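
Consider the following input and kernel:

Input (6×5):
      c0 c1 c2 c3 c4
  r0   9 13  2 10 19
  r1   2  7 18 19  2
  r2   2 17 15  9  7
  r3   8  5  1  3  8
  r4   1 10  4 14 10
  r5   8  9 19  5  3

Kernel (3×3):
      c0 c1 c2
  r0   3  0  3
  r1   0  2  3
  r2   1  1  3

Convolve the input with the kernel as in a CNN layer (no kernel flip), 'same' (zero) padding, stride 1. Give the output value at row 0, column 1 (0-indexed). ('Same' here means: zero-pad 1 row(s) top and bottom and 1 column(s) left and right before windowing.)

95

The receptive field on the zero-padded input at this output position is [0 0 0 / 9 13 2 / 2 7 18]. Elementwise product with the kernel and sum: 0·3 + 0·3 + 13·2 + 2·3 + 2·1 + 7·1 + 18·3.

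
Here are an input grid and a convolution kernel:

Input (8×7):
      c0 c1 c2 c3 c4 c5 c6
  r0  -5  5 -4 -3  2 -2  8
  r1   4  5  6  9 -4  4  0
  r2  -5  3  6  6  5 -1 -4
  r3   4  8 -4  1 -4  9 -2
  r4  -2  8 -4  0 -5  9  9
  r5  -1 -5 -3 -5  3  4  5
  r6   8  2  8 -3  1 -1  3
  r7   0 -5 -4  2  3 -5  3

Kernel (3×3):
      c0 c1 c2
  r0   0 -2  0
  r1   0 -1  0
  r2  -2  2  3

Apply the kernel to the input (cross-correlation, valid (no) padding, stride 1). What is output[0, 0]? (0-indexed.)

19

The receptive field on the input at this output position is [-5 5 -4 / 4 5 6 / -5 3 6]. Elementwise product with the kernel and sum: 5·-2 + 5·-1 + -5·-2 + 3·2 + 6·3.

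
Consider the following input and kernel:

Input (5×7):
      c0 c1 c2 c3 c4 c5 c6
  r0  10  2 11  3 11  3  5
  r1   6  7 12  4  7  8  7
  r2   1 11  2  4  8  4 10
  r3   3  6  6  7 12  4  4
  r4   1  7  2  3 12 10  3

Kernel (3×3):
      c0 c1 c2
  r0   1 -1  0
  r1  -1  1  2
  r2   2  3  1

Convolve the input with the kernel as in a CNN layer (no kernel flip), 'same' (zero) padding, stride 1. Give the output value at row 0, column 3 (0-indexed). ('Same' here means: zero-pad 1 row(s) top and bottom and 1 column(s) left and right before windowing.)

57

The receptive field on the zero-padded input at this output position is [0 0 0 / 11 3 11 / 12 4 7]. Elementwise product with the kernel and sum: 0·1 + 0·-1 + 11·-1 + 3·1 + 11·2 + 12·2 + 4·3 + 7·1.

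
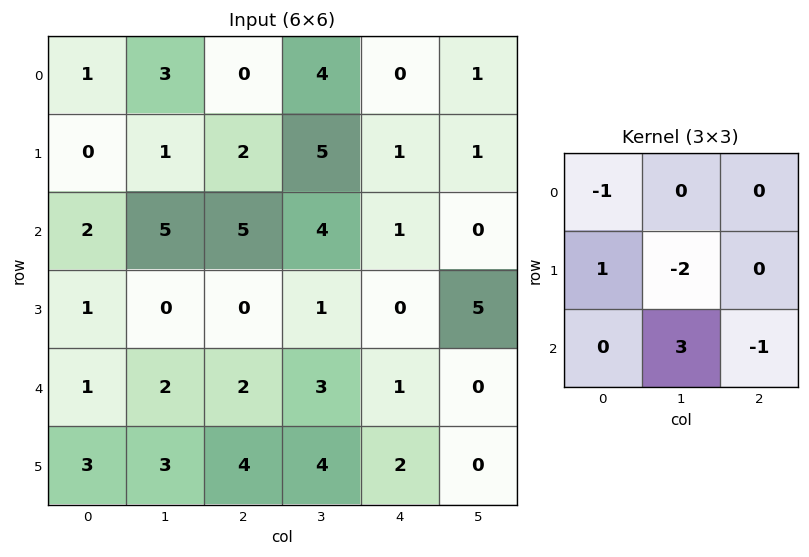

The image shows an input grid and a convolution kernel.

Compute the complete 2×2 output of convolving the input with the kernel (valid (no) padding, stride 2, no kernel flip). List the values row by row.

Output[0,0]: The receptive field on the input at this output position is [1 3 0 / 0 1 2 / 2 5 5]. Elementwise product with the kernel and sum: 1·-1 + 0·1 + 1·-2 + 5·3 + 5·-1.

7 3
3 1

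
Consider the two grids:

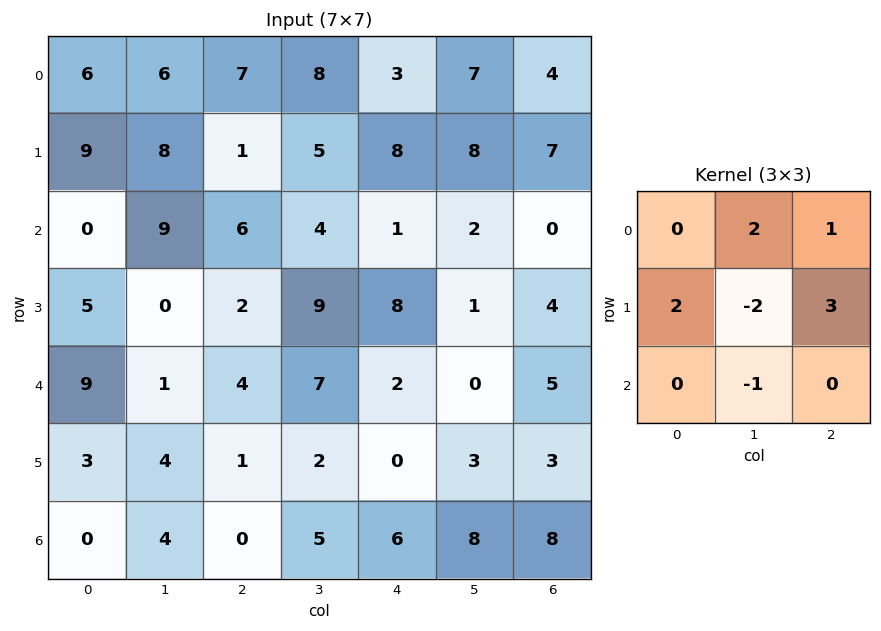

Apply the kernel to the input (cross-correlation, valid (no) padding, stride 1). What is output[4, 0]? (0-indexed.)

3

The receptive field on the input at this output position is [9 1 4 / 3 4 1 / 0 4 0]. Elementwise product with the kernel and sum: 1·2 + 4·1 + 3·2 + 4·-2 + 1·3 + 4·-1.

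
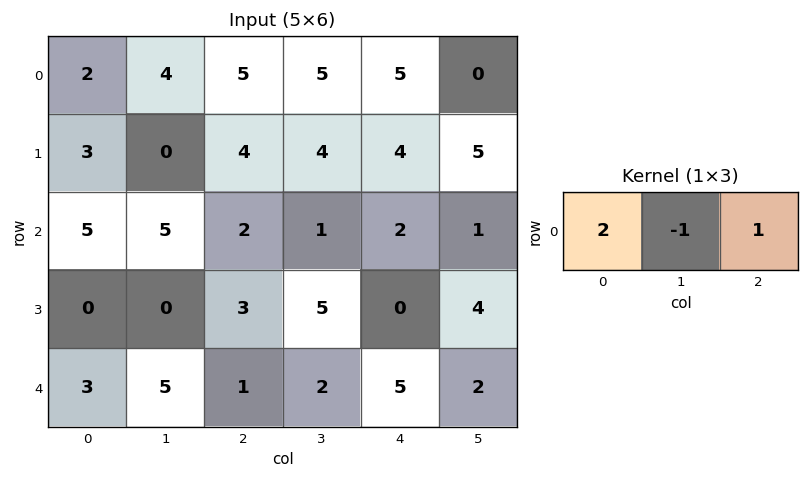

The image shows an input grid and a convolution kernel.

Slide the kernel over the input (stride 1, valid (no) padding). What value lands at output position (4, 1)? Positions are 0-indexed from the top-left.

The receptive field on the input at this output position is [5 1 2]. Elementwise product with the kernel and sum: 5·2 + 1·-1 + 2·1.

11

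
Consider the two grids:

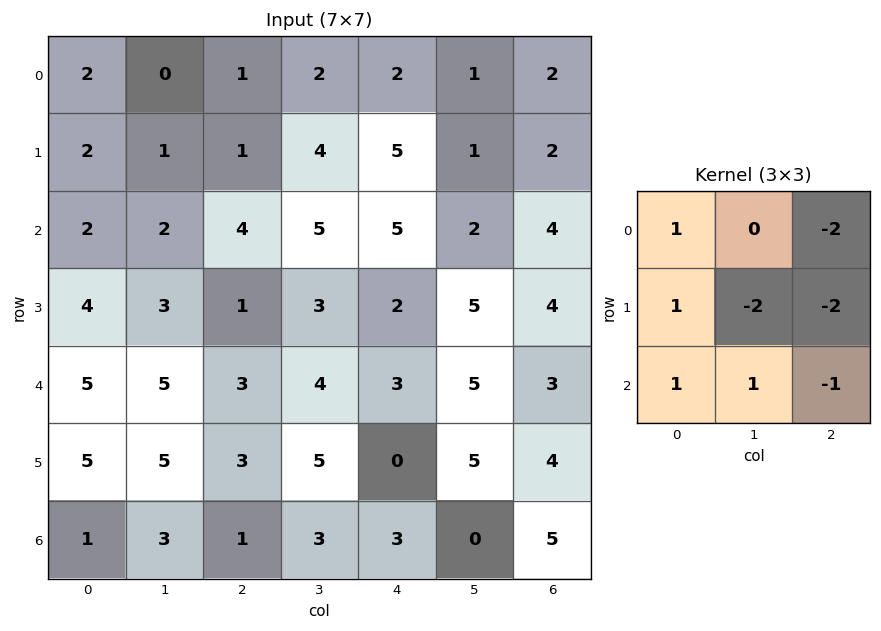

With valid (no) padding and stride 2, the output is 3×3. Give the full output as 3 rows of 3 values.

Output[0,0]: The receptive field on the input at this output position is [2 0 1 / 2 1 1 / 2 2 4]. Elementwise product with the kernel and sum: 2·1 + 1·-2 + 2·1 + 1·-2 + 1·-2 + 2·1 + 2·1 + 4·-1.

-2 -16 0
-3 -11 -14
-9 -9 -23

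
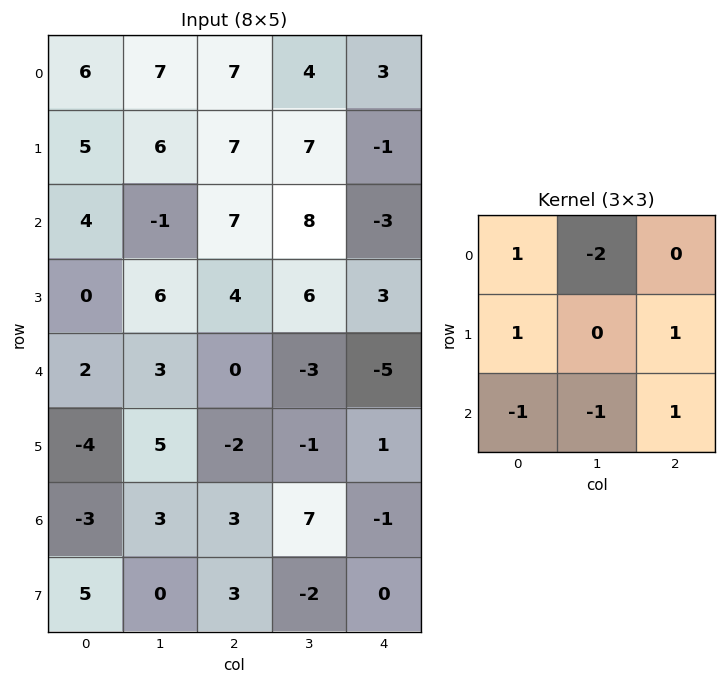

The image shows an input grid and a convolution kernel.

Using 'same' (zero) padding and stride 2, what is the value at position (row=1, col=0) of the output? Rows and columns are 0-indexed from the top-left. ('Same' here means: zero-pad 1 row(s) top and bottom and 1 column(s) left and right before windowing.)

-5

The receptive field on the zero-padded input at this output position is [0 5 6 / 0 4 -1 / 0 0 6]. Elementwise product with the kernel and sum: 0·1 + 5·-2 + 0·1 + -1·1 + 0·-1 + 0·-1 + 6·1.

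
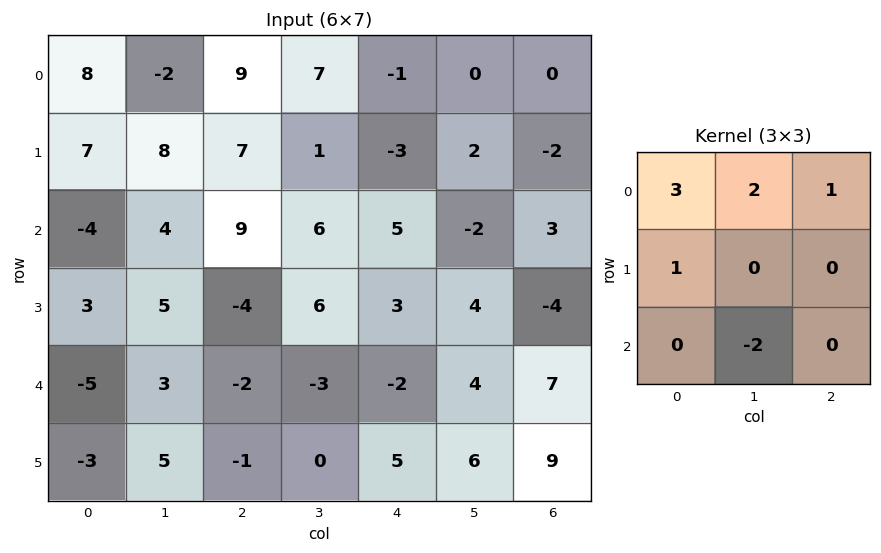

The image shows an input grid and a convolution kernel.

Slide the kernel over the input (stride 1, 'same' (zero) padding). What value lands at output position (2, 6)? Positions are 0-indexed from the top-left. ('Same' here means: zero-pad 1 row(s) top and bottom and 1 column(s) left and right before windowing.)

The receptive field on the zero-padded input at this output position is [2 -2 0 / -2 3 0 / 4 -4 0]. Elementwise product with the kernel and sum: 2·3 + -2·2 + 0·1 + -2·1 + -4·-2.

8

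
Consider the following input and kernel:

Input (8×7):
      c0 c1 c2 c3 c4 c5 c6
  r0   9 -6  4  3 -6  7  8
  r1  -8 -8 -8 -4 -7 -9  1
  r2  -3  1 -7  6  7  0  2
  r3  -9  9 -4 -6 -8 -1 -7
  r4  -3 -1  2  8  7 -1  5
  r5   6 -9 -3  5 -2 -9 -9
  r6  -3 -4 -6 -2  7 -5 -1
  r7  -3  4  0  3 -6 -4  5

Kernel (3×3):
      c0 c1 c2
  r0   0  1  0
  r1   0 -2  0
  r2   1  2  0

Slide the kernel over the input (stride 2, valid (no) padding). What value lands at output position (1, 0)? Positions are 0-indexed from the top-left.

-22

The receptive field on the input at this output position is [-3 1 -7 / -9 9 -4 / -3 -1 2]. Elementwise product with the kernel and sum: 1·1 + 9·-2 + -3·1 + -1·2.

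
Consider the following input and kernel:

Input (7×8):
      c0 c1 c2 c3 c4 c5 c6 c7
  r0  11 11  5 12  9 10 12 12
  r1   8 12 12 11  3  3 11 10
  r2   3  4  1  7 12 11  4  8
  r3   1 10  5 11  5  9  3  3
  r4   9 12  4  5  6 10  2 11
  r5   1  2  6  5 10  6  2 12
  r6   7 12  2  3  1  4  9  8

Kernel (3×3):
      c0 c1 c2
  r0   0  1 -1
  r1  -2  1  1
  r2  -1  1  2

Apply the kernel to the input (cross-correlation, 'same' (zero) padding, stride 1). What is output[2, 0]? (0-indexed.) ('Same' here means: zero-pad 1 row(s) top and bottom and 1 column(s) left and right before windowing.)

The receptive field on the zero-padded input at this output position is [0 8 12 / 0 3 4 / 0 1 10]. Elementwise product with the kernel and sum: 8·1 + 12·-1 + 0·-2 + 3·1 + 4·1 + 0·-1 + 1·1 + 10·2.

24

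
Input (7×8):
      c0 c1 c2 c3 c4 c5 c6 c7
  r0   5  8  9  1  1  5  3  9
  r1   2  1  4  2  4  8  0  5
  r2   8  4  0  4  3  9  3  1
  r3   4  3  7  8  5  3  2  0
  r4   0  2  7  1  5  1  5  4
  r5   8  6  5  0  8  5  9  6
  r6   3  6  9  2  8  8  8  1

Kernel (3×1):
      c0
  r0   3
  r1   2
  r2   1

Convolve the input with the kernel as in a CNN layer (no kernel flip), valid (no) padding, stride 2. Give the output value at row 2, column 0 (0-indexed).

19

The receptive field on the input at this output position is [0 / 8 / 3]. Elementwise product with the kernel and sum: 0·3 + 8·2 + 3·1.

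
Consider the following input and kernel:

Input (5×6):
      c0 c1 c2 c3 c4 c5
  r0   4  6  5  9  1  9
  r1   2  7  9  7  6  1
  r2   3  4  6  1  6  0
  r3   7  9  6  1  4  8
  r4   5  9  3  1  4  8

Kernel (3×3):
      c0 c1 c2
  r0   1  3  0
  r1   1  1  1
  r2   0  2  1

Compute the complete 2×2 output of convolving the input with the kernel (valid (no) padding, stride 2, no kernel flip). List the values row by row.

Output[0,0]: The receptive field on the input at this output position is [4 6 5 / 2 7 9 / 3 4 6]. Elementwise product with the kernel and sum: 4·1 + 6·3 + 2·1 + 7·1 + 9·1 + 4·2 + 6·1.
Output[0,1]: The receptive field on the input at this output position is [5 9 1 / 9 7 6 / 6 1 6]. Elementwise product with the kernel and sum: 5·1 + 9·3 + 9·1 + 7·1 + 6·1 + 1·2 + 6·1.

54 62
58 26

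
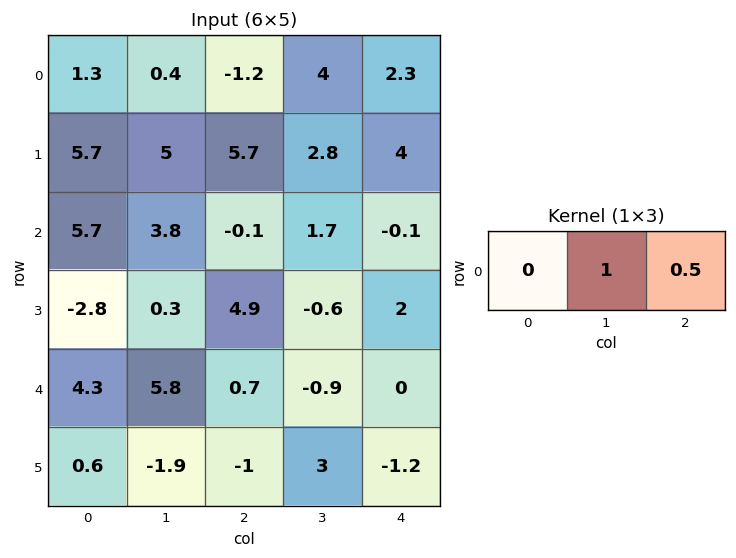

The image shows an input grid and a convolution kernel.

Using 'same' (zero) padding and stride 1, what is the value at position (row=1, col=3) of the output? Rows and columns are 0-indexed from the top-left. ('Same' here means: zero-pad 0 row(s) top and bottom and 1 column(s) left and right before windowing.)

The receptive field on the zero-padded input at this output position is [5.7 2.8 4]. Elementwise product with the kernel and sum: 2.8·1 + 4·0.5.

4.8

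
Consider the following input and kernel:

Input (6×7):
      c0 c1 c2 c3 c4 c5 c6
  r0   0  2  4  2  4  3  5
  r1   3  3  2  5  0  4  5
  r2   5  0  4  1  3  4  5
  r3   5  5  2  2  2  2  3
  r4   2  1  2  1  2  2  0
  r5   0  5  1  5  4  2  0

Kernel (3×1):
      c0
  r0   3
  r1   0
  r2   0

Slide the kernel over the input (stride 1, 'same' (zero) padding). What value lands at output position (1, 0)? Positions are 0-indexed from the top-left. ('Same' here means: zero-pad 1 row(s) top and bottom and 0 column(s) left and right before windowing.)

The receptive field on the zero-padded input at this output position is [0 / 3 / 5]. Elementwise product with the kernel and sum: 0·3.

0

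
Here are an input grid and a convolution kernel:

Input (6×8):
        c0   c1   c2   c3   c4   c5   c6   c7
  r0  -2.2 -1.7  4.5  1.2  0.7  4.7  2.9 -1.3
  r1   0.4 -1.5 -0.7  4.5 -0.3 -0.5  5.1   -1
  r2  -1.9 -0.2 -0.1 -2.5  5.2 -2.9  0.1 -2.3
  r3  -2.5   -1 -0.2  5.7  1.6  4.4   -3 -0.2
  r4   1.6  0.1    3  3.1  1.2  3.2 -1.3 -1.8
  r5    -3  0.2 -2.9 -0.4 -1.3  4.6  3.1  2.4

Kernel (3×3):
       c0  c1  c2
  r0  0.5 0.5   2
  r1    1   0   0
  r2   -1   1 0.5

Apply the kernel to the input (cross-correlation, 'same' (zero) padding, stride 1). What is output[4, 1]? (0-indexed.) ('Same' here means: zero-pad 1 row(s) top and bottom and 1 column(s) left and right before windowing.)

The receptive field on the zero-padded input at this output position is [-2.5 -1 -0.2 / 1.6 0.1 3 / -3 0.2 -2.9]. Elementwise product with the kernel and sum: -2.5·0.5 + -1·0.5 + -0.2·2 + 1.6·1 + -3·-1 + 0.2·1 + -2.9·0.5.

1.2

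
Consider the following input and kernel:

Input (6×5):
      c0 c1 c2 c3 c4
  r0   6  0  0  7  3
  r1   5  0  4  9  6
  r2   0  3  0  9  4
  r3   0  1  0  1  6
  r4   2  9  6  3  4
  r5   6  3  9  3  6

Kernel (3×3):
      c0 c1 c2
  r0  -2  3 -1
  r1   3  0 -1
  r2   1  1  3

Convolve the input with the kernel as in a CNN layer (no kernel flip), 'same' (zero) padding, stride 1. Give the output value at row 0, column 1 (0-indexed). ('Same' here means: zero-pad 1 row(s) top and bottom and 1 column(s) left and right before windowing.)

The receptive field on the zero-padded input at this output position is [0 0 0 / 6 0 0 / 5 0 4]. Elementwise product with the kernel and sum: 0·-2 + 0·3 + 0·-1 + 6·3 + 0·-1 + 5·1 + 0·1 + 4·3.

35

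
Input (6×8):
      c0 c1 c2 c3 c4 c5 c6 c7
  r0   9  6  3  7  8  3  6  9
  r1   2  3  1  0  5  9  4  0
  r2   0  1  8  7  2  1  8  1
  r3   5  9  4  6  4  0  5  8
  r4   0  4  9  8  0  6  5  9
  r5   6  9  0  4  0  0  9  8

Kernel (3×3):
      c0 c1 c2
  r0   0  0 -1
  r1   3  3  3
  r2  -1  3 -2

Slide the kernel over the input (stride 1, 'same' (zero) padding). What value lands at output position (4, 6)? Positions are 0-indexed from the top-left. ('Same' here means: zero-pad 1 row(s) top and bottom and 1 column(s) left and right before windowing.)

The receptive field on the zero-padded input at this output position is [0 5 8 / 6 5 9 / 0 9 8]. Elementwise product with the kernel and sum: 8·-1 + 6·3 + 5·3 + 9·3 + 0·-1 + 9·3 + 8·-2.

63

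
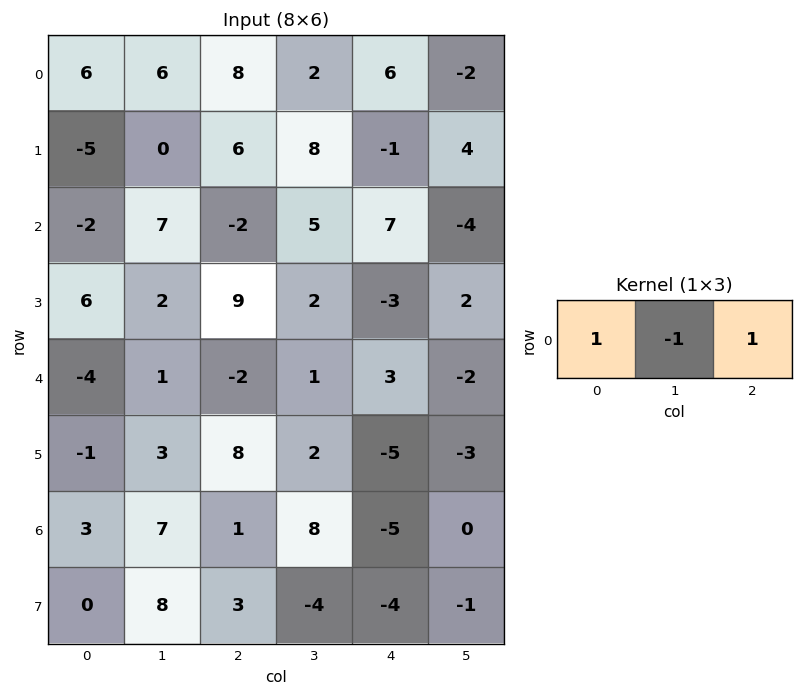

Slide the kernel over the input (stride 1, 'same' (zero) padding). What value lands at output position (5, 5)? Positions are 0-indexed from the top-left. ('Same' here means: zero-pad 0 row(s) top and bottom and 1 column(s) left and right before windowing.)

The receptive field on the zero-padded input at this output position is [-5 -3 0]. Elementwise product with the kernel and sum: -5·1 + -3·-1 + 0·1.

-2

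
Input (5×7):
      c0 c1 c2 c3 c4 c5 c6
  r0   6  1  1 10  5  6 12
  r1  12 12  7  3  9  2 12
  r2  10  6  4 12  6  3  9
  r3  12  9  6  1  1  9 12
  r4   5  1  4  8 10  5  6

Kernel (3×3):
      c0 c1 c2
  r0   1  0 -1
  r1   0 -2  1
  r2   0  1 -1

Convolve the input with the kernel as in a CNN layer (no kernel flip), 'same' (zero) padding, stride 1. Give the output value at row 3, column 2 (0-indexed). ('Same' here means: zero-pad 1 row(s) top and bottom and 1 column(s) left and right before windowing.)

-21

The receptive field on the zero-padded input at this output position is [6 4 12 / 9 6 1 / 1 4 8]. Elementwise product with the kernel and sum: 6·1 + 12·-1 + 6·-2 + 1·1 + 4·1 + 8·-1.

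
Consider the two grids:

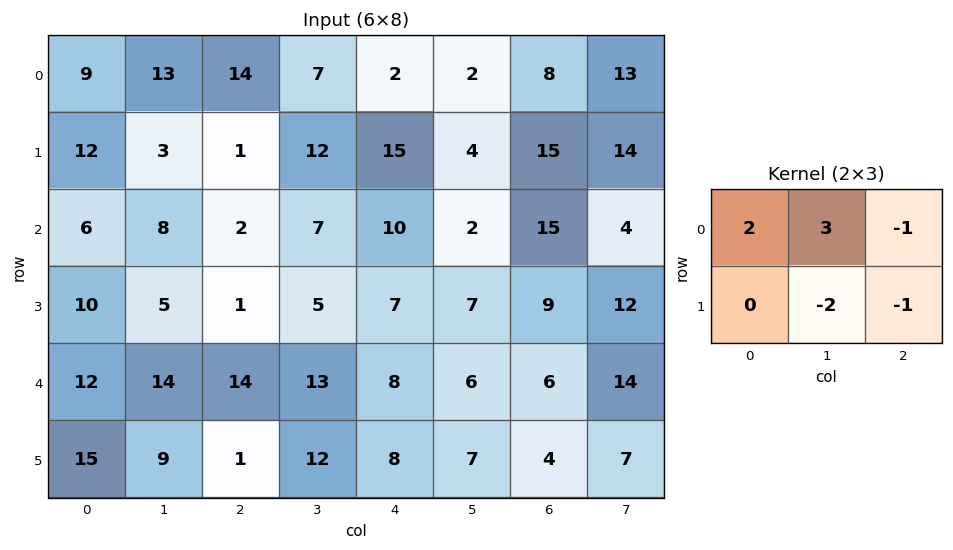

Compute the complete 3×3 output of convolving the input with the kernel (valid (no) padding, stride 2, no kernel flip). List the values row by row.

Output[0,0]: The receptive field on the input at this output position is [9 13 14 / 12 3 1]. Elementwise product with the kernel and sum: 9·2 + 13·3 + 14·-1 + 3·-2 + 1·-1.
Output[0,1]: The receptive field on the input at this output position is [14 7 2 / 1 12 15]. Elementwise product with the kernel and sum: 14·2 + 7·3 + 2·-1 + 12·-2 + 15·-1.

36 8 -21
23 -2 -12
33 27 10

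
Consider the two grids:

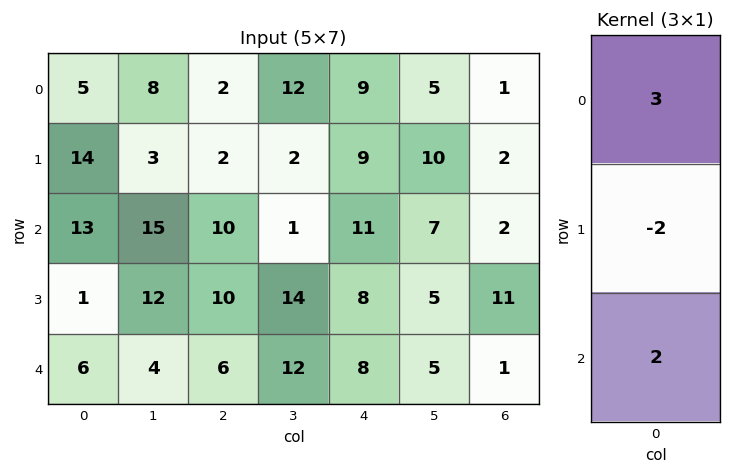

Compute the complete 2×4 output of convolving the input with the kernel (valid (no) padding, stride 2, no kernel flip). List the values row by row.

13 22 31 3
49 22 33 -14

Output[0,0]: The receptive field on the input at this output position is [5 / 14 / 13]. Elementwise product with the kernel and sum: 5·3 + 14·-2 + 13·2.
Output[0,1]: The receptive field on the input at this output position is [2 / 2 / 10]. Elementwise product with the kernel and sum: 2·3 + 2·-2 + 10·2.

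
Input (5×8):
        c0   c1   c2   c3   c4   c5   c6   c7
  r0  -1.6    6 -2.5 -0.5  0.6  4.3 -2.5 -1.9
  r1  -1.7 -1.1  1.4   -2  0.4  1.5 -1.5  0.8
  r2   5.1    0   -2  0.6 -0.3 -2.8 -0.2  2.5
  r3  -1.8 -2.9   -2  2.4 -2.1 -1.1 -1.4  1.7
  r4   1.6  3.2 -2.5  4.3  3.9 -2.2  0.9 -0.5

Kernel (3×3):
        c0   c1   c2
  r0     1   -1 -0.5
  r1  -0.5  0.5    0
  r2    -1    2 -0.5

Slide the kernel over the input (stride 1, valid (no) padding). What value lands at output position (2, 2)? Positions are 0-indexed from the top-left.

8.9

The receptive field on the input at this output position is [-2 0.6 -0.3 / -2 2.4 -2.1 / -2.5 4.3 3.9]. Elementwise product with the kernel and sum: -2·1 + 0.6·-1 + -0.3·-0.5 + -2·-0.5 + 2.4·0.5 + -2.5·-1 + 4.3·2 + 3.9·-0.5.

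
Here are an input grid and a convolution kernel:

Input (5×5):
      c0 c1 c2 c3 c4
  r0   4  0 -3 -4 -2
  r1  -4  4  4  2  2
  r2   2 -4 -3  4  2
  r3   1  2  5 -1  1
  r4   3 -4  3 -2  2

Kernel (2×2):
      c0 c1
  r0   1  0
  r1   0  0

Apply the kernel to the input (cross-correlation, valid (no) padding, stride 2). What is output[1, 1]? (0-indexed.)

-3

The receptive field on the input at this output position is [-3 4 / 5 -1]. Elementwise product with the kernel and sum: -3·1.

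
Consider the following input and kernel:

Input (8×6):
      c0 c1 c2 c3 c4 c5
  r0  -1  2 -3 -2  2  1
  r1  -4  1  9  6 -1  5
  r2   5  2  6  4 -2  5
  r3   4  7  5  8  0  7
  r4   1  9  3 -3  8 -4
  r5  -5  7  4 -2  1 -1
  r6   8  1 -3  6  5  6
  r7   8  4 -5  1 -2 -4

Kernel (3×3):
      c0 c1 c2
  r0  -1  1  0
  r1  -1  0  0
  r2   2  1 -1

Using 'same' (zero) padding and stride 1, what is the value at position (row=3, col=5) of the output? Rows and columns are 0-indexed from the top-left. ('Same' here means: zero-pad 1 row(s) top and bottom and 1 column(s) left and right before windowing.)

The receptive field on the zero-padded input at this output position is [-2 5 0 / 0 7 0 / 8 -4 0]. Elementwise product with the kernel and sum: -2·-1 + 5·1 + 0·-1 + 8·2 + -4·1 + 0·-1.

19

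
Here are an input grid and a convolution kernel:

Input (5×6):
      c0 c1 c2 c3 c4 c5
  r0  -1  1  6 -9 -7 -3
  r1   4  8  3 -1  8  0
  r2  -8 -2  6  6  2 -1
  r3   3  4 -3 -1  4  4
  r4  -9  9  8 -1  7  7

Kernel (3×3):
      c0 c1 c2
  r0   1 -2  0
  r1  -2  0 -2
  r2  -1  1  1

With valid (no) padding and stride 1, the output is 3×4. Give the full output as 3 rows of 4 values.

-5 -11 4 2
-10 -14 -5 -18
22 -22 -10 11

Output[0,0]: The receptive field on the input at this output position is [-1 1 6 / 4 8 3 / -8 -2 6]. Elementwise product with the kernel and sum: -1·1 + 1·-2 + 4·-2 + 3·-2 + -8·-1 + -2·1 + 6·1.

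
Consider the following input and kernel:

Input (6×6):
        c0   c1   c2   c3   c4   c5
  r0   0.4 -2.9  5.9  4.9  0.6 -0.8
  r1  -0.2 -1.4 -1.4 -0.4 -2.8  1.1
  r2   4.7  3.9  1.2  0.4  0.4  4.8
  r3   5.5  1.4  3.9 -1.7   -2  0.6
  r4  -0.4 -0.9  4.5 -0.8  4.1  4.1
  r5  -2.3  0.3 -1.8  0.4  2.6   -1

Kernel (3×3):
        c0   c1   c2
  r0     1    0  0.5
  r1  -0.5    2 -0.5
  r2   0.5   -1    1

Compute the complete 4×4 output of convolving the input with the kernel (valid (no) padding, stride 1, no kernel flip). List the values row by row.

Output[0,0]: The receptive field on the input at this output position is [0.4 -2.9 5.9 / -0.2 -1.4 -1.4 / 4.7 3.9 1.2]. Elementwise product with the kernel and sum: 0.4·1 + 5.9·0.5 + -0.2·-0.5 + -1.4·2 + -1.4·-0.5 + 4.7·0.5 + 3.9·-1 + 1.2·1.

1 -1.2 8.1 3.15
9.2 -6.25 -1.15 0.1
8.6 6.3 4.2 -1.05
0.35 12.75 -1.7 1.75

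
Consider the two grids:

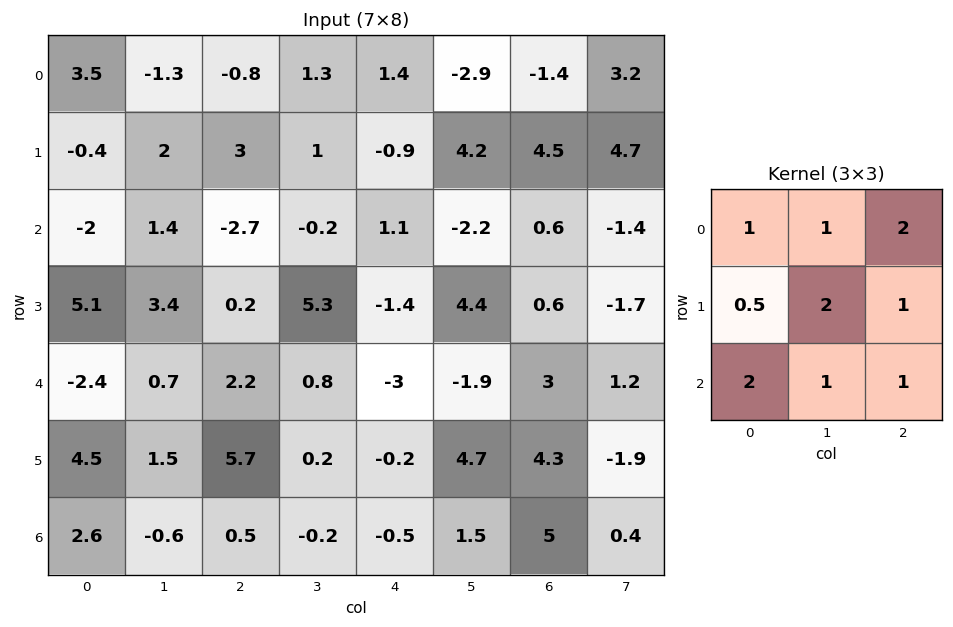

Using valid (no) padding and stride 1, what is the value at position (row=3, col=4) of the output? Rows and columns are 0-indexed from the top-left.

The receptive field on the input at this output position is [-1.4 4.4 0.6 / -3 -1.9 3 / -0.2 4.7 4.3]. Elementwise product with the kernel and sum: -1.4·1 + 4.4·1 + 0.6·2 + -3·0.5 + -1.9·2 + 3·1 + -0.2·2 + 4.7·1 + 4.3·1.

10.5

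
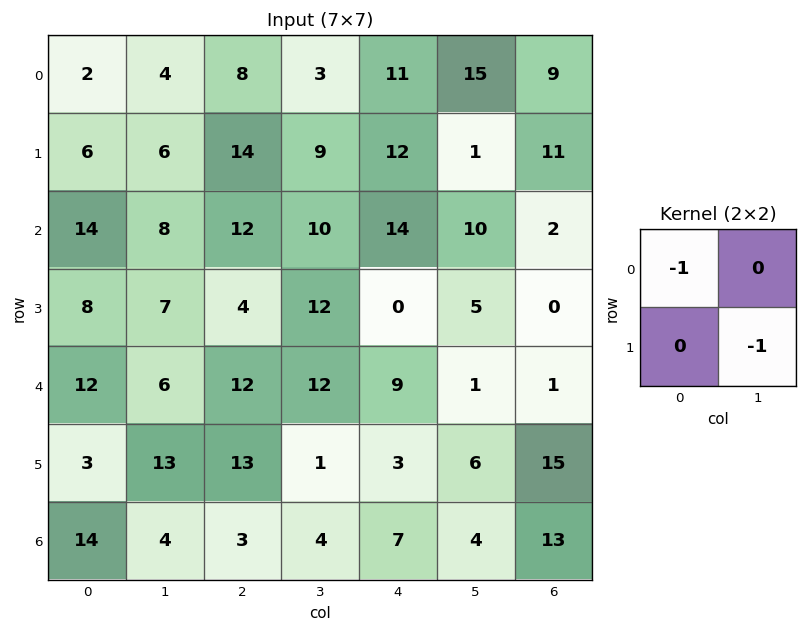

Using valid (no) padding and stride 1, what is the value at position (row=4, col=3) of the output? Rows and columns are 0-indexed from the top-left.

The receptive field on the input at this output position is [12 9 / 1 3]. Elementwise product with the kernel and sum: 12·-1 + 3·-1.

-15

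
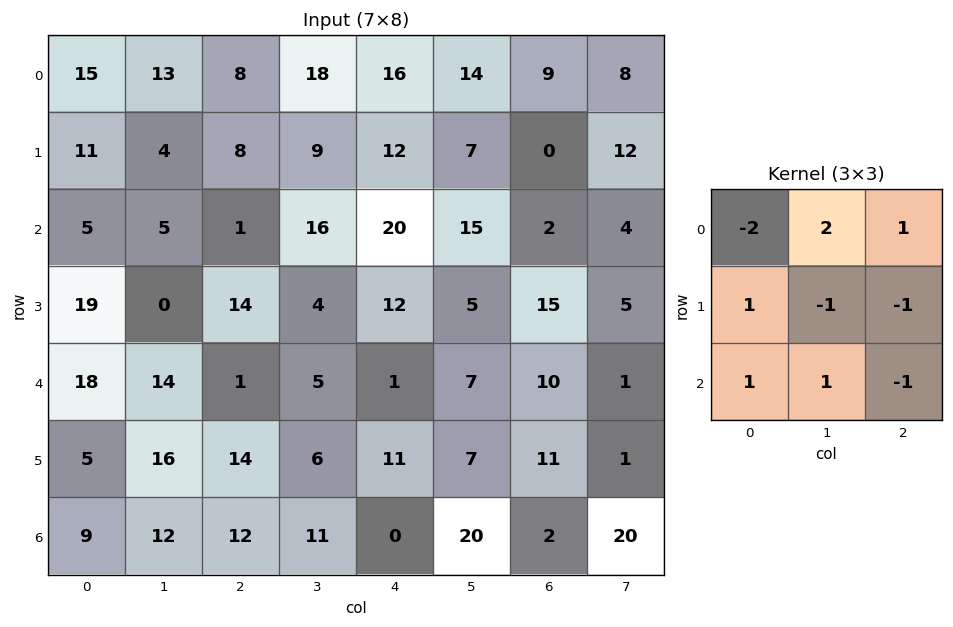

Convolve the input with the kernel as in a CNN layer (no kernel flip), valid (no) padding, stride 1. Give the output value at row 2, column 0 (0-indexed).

The receptive field on the input at this output position is [5 5 1 / 19 0 14 / 18 14 1]. Elementwise product with the kernel and sum: 5·-2 + 5·2 + 1·1 + 19·1 + 0·-1 + 14·-1 + 18·1 + 14·1 + 1·-1.

37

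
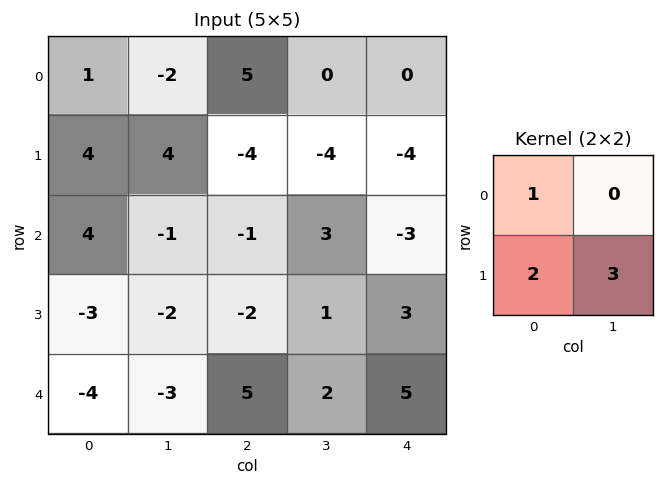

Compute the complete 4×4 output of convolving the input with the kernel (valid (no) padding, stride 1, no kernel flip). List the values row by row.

Output[0,0]: The receptive field on the input at this output position is [1 -2 / 4 4]. Elementwise product with the kernel and sum: 1·1 + 4·2 + 4·3.
Output[0,1]: The receptive field on the input at this output position is [-2 5 / 4 -4]. Elementwise product with the kernel and sum: -2·1 + 4·2 + -4·3.

21 -6 -15 -20
9 -1 3 -7
-8 -11 -2 14
-20 7 14 20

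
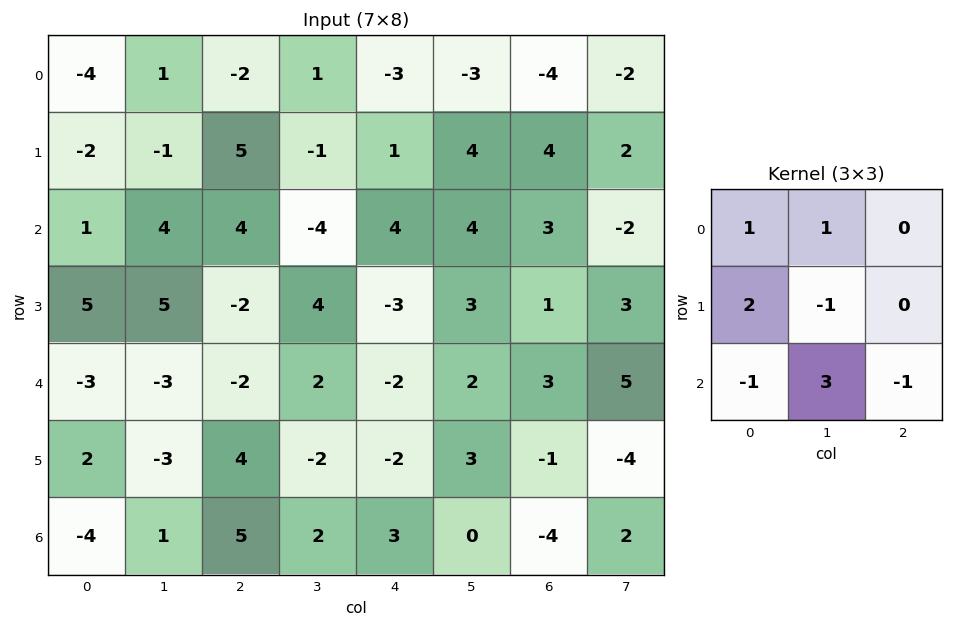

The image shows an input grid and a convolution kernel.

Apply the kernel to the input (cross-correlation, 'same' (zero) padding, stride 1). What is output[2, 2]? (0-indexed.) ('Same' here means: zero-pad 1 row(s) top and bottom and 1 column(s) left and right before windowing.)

The receptive field on the zero-padded input at this output position is [-1 5 -1 / 4 4 -4 / 5 -2 4]. Elementwise product with the kernel and sum: -1·1 + 5·1 + 4·2 + 4·-1 + 5·-1 + -2·3 + 4·-1.

-7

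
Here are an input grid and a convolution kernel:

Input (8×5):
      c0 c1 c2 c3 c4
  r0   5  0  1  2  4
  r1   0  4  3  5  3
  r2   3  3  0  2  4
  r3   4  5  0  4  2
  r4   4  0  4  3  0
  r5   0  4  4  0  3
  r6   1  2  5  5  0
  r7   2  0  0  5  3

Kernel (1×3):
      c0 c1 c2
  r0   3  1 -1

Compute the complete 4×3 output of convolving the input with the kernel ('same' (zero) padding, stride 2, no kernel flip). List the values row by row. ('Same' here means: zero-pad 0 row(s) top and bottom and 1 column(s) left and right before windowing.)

Output[0,0]: The receptive field on the zero-padded input at this output position is [0 5 0]. Elementwise product with the kernel and sum: 0·3 + 5·1 + 0·-1.

5 -1 10
0 7 10
4 1 9
-1 6 15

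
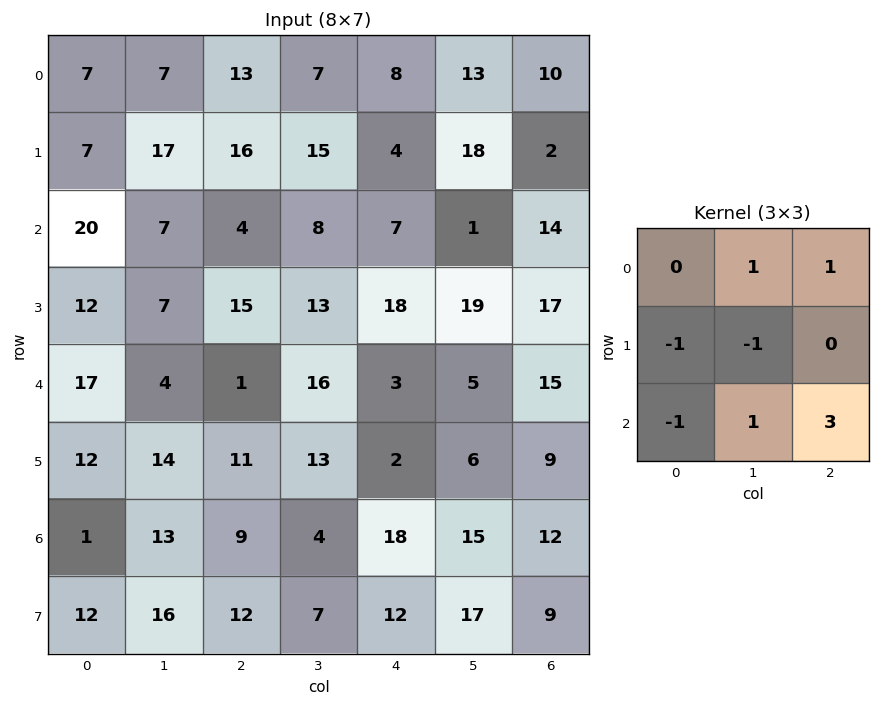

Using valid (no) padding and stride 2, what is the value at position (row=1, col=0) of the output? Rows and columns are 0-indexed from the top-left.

The receptive field on the input at this output position is [20 7 4 / 12 7 15 / 17 4 1]. Elementwise product with the kernel and sum: 7·1 + 4·1 + 12·-1 + 7·-1 + 17·-1 + 4·1 + 1·3.

-18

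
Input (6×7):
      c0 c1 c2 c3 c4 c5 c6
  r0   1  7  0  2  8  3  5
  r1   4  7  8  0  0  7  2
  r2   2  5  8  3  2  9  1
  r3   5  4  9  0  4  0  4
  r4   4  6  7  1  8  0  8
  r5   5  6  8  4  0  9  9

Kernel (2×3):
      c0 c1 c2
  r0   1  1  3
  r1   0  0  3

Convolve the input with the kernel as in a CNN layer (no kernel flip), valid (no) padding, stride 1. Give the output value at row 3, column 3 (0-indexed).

The receptive field on the input at this output position is [0 4 0 / 1 8 0]. Elementwise product with the kernel and sum: 0·1 + 4·1 + 0·3 + 0·3.

4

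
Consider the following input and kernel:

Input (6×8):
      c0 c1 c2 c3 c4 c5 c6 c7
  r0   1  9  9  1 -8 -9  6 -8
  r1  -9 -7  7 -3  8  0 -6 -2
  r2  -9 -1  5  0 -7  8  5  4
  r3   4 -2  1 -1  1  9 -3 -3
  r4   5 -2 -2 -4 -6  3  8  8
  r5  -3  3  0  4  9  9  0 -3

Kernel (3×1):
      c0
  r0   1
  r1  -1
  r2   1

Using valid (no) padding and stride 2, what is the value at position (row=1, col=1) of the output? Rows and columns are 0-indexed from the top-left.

2

The receptive field on the input at this output position is [5 / 1 / -2]. Elementwise product with the kernel and sum: 5·1 + 1·-1 + -2·1.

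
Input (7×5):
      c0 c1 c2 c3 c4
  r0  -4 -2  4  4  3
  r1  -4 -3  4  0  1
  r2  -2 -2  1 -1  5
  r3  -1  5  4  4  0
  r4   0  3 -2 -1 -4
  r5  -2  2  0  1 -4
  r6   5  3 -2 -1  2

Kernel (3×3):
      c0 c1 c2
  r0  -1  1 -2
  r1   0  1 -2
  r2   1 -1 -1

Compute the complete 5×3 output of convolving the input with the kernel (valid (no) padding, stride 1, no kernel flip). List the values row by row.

-18 0 -11
-21 7 -17
-6 7 -5
1 -8 10
13 1 15

Output[0,0]: The receptive field on the input at this output position is [-4 -2 4 / -4 -3 4 / -2 -2 1]. Elementwise product with the kernel and sum: -4·-1 + -2·1 + 4·-2 + -3·1 + 4·-2 + -2·1 + -2·-1 + 1·-1.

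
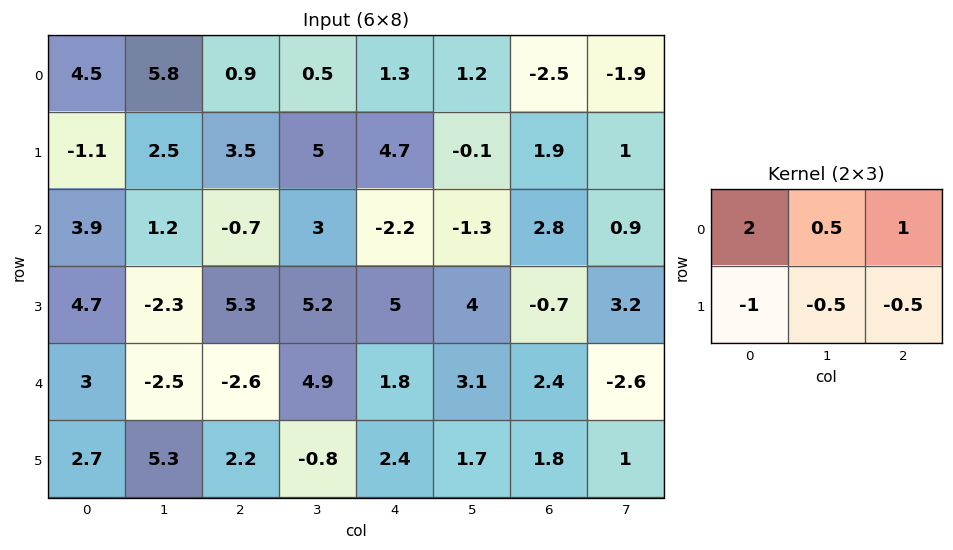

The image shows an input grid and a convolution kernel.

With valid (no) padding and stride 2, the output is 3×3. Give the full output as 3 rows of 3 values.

Output[0,0]: The receptive field on the input at this output position is [4.5 5.8 0.9 / -1.1 2.5 3.5]. Elementwise product with the kernel and sum: 4.5·2 + 5.8·0.5 + 0.9·1 + -1.1·-1 + 2.5·-0.5 + 3.5·-0.5.

10.9 -5 -4.9
1.5 -12.5 -8.9
-4.3 -3.95 3.4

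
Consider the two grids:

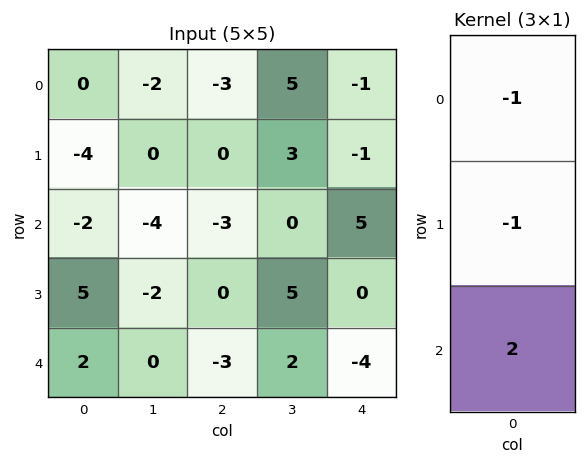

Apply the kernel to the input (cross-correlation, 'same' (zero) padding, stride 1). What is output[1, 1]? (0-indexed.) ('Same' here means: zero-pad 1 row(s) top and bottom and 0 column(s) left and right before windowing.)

-6

The receptive field on the zero-padded input at this output position is [-2 / 0 / -4]. Elementwise product with the kernel and sum: -2·-1 + 0·-1 + -4·2.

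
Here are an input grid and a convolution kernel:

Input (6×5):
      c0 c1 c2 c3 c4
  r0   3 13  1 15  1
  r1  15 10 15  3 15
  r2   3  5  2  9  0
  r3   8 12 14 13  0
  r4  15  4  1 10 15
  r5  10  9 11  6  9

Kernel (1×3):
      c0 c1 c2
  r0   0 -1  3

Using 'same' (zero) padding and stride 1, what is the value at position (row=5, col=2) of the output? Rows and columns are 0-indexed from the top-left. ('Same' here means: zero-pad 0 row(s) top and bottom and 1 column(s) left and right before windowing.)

The receptive field on the zero-padded input at this output position is [9 11 6]. Elementwise product with the kernel and sum: 11·-1 + 6·3.

7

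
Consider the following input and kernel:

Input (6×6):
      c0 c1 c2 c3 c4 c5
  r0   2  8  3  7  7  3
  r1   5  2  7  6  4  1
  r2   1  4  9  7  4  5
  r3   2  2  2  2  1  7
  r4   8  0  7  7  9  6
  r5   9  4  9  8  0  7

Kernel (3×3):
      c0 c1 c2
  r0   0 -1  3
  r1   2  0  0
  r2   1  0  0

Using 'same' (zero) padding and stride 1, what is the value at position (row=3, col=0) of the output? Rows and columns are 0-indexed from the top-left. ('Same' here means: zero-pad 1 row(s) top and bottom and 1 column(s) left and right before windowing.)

The receptive field on the zero-padded input at this output position is [0 1 4 / 0 2 2 / 0 8 0]. Elementwise product with the kernel and sum: 1·-1 + 4·3 + 0·2 + 0·1.

11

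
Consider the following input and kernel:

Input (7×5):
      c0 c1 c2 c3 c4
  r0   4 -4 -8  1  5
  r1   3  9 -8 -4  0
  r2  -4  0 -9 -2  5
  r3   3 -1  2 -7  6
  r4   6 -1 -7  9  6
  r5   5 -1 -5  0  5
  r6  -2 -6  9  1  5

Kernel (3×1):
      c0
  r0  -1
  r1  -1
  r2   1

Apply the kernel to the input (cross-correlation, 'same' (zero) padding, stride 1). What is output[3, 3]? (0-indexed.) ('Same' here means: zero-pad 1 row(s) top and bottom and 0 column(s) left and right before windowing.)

The receptive field on the zero-padded input at this output position is [-2 / -7 / 9]. Elementwise product with the kernel and sum: -2·-1 + -7·-1 + 9·1.

18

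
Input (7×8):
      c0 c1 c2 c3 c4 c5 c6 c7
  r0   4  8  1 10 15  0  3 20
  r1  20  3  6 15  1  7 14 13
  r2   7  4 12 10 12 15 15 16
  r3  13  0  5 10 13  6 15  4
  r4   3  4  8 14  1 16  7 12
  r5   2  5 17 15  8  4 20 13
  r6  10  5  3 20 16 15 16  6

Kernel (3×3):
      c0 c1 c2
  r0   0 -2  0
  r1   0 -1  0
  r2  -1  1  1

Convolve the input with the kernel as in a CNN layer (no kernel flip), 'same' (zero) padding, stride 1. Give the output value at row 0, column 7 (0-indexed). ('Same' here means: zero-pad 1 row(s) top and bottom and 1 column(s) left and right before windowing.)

-21

The receptive field on the zero-padded input at this output position is [0 0 0 / 3 20 0 / 14 13 0]. Elementwise product with the kernel and sum: 0·-2 + 20·-1 + 14·-1 + 13·1 + 0·1.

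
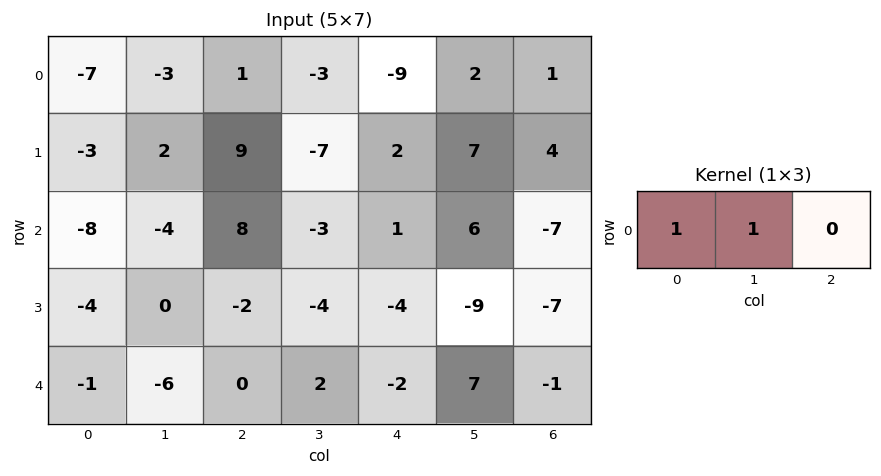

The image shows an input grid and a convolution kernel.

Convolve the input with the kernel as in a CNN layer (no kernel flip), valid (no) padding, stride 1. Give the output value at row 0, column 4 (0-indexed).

The receptive field on the input at this output position is [-9 2 1]. Elementwise product with the kernel and sum: -9·1 + 2·1.

-7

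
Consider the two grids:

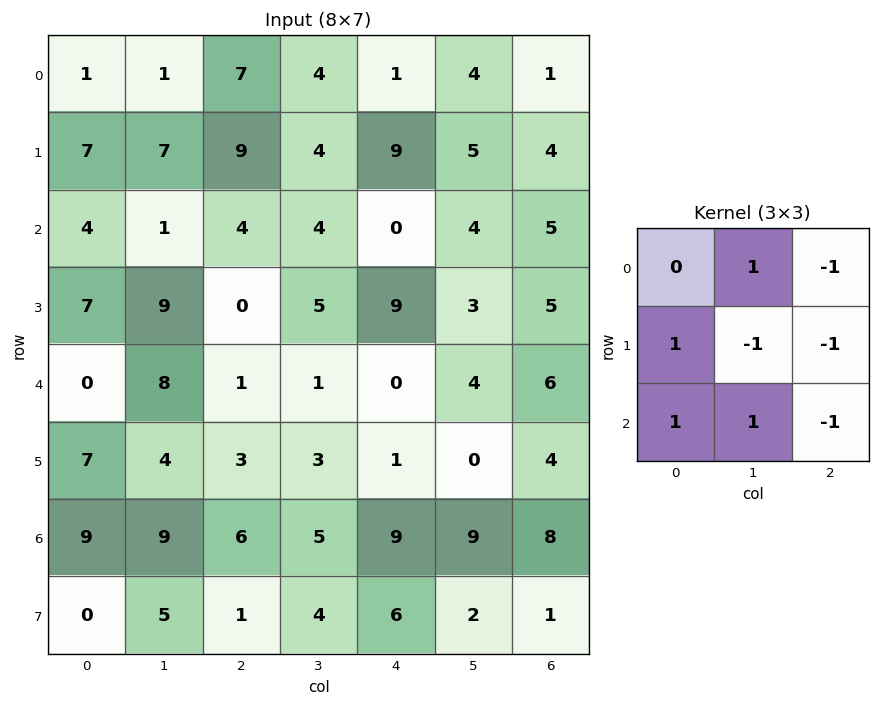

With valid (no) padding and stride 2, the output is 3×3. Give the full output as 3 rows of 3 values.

Output[0,0]: The receptive field on the input at this output position is [1 1 7 / 7 7 9 / 4 1 4]. Elementwise product with the kernel and sum: 1·1 + 7·-1 + 7·1 + 7·-1 + 9·-1 + 4·1 + 1·1 + 4·-1.

-14 7 2
2 -8 -2
19 2 5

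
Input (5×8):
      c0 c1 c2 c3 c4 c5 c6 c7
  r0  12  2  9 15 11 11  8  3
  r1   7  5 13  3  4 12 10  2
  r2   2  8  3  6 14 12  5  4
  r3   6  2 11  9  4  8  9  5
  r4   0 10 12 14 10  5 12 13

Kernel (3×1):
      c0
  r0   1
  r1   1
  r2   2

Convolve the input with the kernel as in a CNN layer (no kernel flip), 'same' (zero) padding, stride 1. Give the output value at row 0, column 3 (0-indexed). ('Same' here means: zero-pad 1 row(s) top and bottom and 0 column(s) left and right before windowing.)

21

The receptive field on the zero-padded input at this output position is [0 / 15 / 3]. Elementwise product with the kernel and sum: 0·1 + 15·1 + 3·2.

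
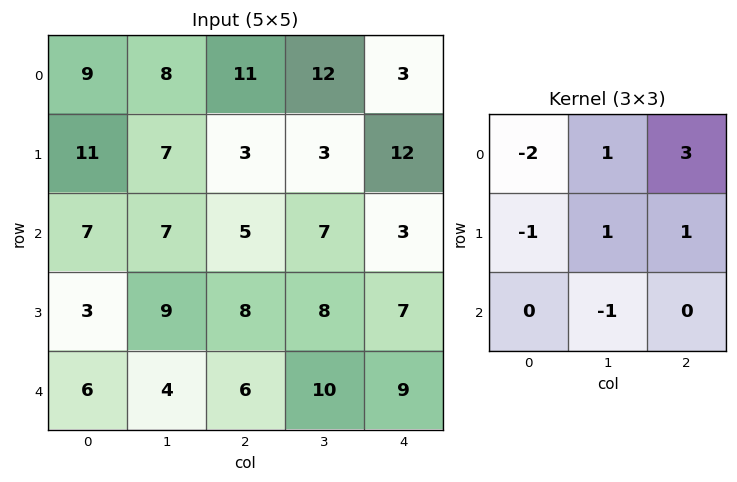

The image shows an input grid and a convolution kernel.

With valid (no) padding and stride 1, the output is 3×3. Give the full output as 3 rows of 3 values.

15 25 4
-10 -5 30
18 13 3

Output[0,0]: The receptive field on the input at this output position is [9 8 11 / 11 7 3 / 7 7 5]. Elementwise product with the kernel and sum: 9·-2 + 8·1 + 11·3 + 11·-1 + 7·1 + 3·1 + 7·-1.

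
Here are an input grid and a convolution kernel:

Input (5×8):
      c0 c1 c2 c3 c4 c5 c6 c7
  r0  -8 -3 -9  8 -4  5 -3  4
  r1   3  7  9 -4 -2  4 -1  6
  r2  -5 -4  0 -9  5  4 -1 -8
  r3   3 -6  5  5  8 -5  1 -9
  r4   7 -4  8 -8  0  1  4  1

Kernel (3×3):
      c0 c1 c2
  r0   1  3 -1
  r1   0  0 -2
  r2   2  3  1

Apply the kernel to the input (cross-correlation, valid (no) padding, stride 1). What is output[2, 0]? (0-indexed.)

-17

The receptive field on the input at this output position is [-5 -4 0 / 3 -6 5 / 7 -4 8]. Elementwise product with the kernel and sum: -5·1 + -4·3 + 0·-1 + 5·-2 + 7·2 + -4·3 + 8·1.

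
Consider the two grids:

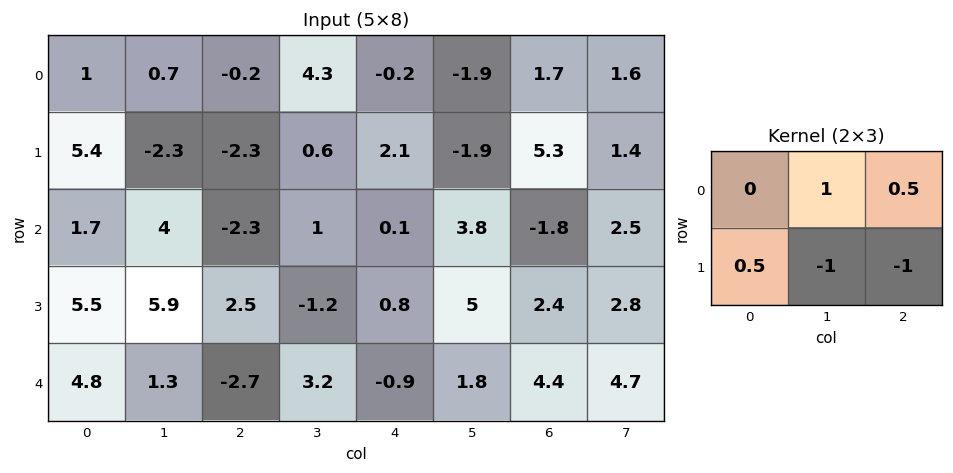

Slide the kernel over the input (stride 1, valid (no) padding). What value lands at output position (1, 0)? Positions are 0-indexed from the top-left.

The receptive field on the input at this output position is [5.4 -2.3 -2.3 / 1.7 4 -2.3]. Elementwise product with the kernel and sum: -2.3·1 + -2.3·0.5 + 1.7·0.5 + 4·-1 + -2.3·-1.

-4.3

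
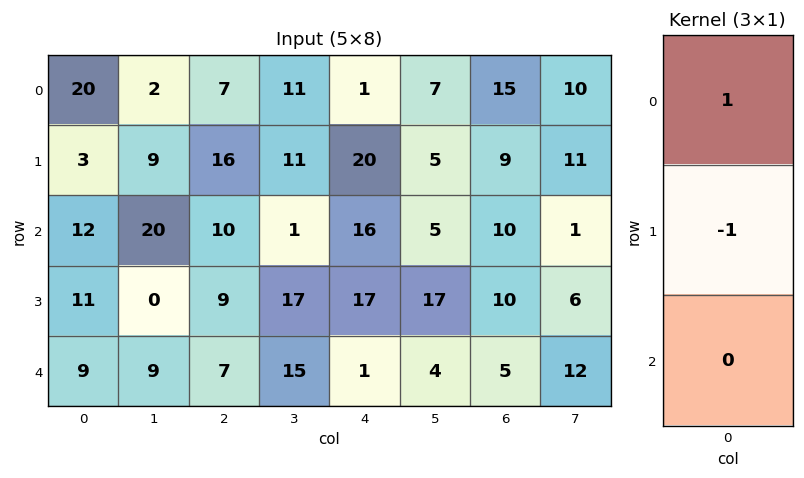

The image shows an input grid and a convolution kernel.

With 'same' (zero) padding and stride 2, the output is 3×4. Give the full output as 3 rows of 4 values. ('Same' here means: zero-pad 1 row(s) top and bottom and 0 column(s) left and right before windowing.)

Output[0,0]: The receptive field on the zero-padded input at this output position is [0 / 20 / 3]. Elementwise product with the kernel and sum: 0·1 + 20·-1.

-20 -7 -1 -15
-9 6 4 -1
2 2 16 5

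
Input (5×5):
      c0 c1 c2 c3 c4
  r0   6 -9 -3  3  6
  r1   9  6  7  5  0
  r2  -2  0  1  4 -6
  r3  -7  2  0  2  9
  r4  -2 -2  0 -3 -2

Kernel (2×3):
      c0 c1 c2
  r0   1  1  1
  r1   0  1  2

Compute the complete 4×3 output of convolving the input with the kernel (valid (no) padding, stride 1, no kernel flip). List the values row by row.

14 8 11
24 27 4
1 9 19
-7 -2 4

Output[0,0]: The receptive field on the input at this output position is [6 -9 -3 / 9 6 7]. Elementwise product with the kernel and sum: 6·1 + -9·1 + -3·1 + 6·1 + 7·2.
Output[0,1]: The receptive field on the input at this output position is [-9 -3 3 / 6 7 5]. Elementwise product with the kernel and sum: -9·1 + -3·1 + 3·1 + 7·1 + 5·2.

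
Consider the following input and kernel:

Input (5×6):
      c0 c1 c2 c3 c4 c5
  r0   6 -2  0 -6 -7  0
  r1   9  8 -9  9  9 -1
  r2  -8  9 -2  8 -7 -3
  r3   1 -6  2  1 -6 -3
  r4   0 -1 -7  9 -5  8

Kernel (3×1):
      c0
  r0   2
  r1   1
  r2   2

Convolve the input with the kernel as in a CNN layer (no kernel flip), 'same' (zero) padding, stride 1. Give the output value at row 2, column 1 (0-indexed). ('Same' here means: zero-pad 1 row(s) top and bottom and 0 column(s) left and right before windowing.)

The receptive field on the zero-padded input at this output position is [8 / 9 / -6]. Elementwise product with the kernel and sum: 8·2 + 9·1 + -6·2.

13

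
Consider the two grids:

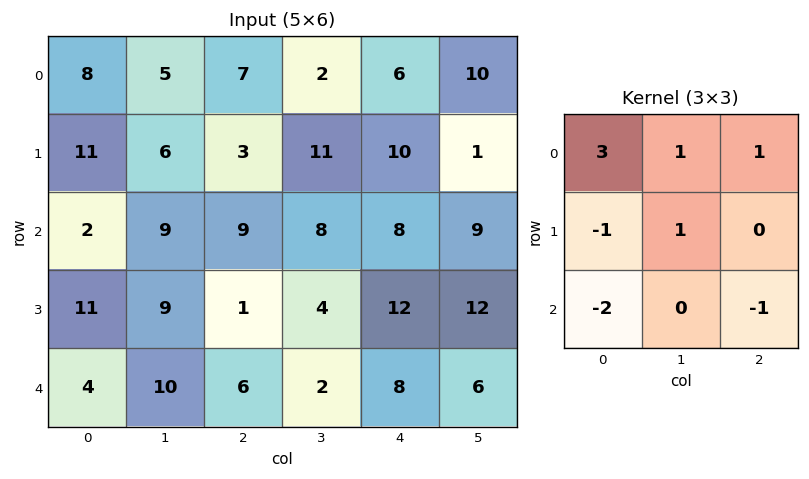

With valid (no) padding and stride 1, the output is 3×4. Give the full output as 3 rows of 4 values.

18 -5 11 -4
26 10 15 24
8 14 26 39

Output[0,0]: The receptive field on the input at this output position is [8 5 7 / 11 6 3 / 2 9 9]. Elementwise product with the kernel and sum: 8·3 + 5·1 + 7·1 + 11·-1 + 6·1 + 2·-2 + 9·-1.
Output[0,1]: The receptive field on the input at this output position is [5 7 2 / 6 3 11 / 9 9 8]. Elementwise product with the kernel and sum: 5·3 + 7·1 + 2·1 + 6·-1 + 3·1 + 9·-2 + 8·-1.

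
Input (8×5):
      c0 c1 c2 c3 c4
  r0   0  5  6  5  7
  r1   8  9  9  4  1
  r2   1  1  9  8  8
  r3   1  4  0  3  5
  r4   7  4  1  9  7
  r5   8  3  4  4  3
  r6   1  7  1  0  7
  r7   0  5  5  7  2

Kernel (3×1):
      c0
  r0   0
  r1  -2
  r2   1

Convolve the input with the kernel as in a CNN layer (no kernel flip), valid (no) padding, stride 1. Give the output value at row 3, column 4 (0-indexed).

-11

The receptive field on the input at this output position is [5 / 7 / 3]. Elementwise product with the kernel and sum: 7·-2 + 3·1.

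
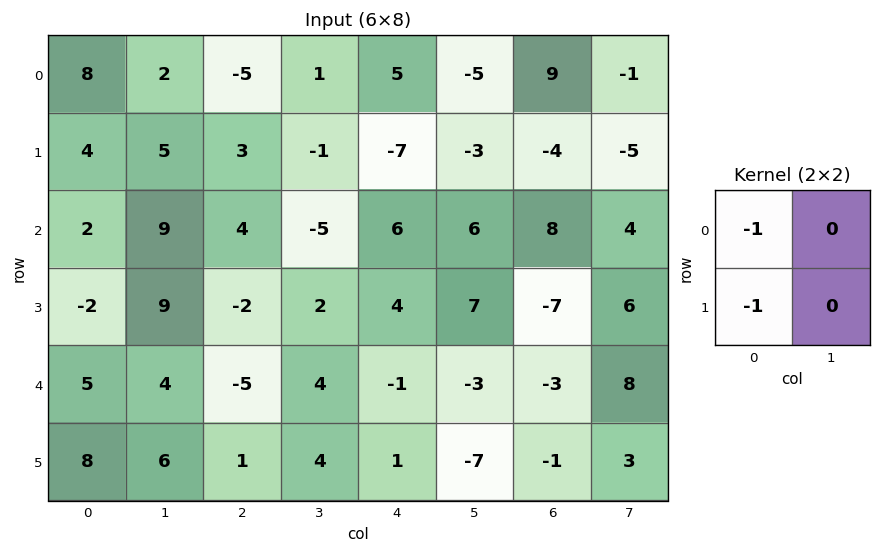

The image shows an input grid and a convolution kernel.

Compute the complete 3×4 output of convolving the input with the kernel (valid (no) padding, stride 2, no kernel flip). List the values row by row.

Output[0,0]: The receptive field on the input at this output position is [8 2 / 4 5]. Elementwise product with the kernel and sum: 8·-1 + 4·-1.
Output[0,1]: The receptive field on the input at this output position is [-5 1 / 3 -1]. Elementwise product with the kernel and sum: -5·-1 + 3·-1.

-12 2 2 -5
0 -2 -10 -1
-13 4 0 4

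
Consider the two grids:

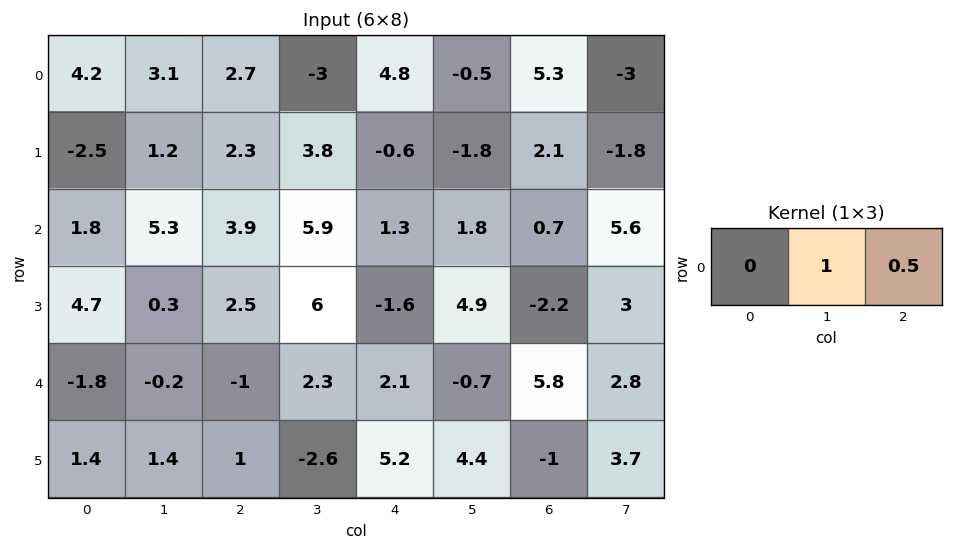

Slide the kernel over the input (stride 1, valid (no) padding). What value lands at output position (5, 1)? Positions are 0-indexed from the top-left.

The receptive field on the input at this output position is [1.4 1 -2.6]. Elementwise product with the kernel and sum: 1·1 + -2.6·0.5.

-0.3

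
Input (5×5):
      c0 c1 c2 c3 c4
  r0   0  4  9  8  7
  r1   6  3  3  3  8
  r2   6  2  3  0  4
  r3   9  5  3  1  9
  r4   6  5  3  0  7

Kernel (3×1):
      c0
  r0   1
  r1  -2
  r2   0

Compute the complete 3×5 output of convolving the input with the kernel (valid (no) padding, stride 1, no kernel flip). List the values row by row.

Output[0,0]: The receptive field on the input at this output position is [0 / 6 / 6]. Elementwise product with the kernel and sum: 0·1 + 6·-2.

-12 -2 3 2 -9
-6 -1 -3 3 0
-12 -8 -3 -2 -14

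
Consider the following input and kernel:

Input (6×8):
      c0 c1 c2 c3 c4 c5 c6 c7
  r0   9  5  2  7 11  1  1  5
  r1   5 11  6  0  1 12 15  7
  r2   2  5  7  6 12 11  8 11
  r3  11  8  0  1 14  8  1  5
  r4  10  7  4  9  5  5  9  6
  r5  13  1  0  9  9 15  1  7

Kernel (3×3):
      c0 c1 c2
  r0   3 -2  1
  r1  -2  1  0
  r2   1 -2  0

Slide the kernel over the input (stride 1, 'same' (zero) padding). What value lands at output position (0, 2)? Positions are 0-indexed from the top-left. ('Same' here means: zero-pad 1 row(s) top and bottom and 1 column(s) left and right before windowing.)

-9

The receptive field on the zero-padded input at this output position is [0 0 0 / 5 2 7 / 11 6 0]. Elementwise product with the kernel and sum: 0·3 + 0·-2 + 0·1 + 5·-2 + 2·1 + 11·1 + 6·-2.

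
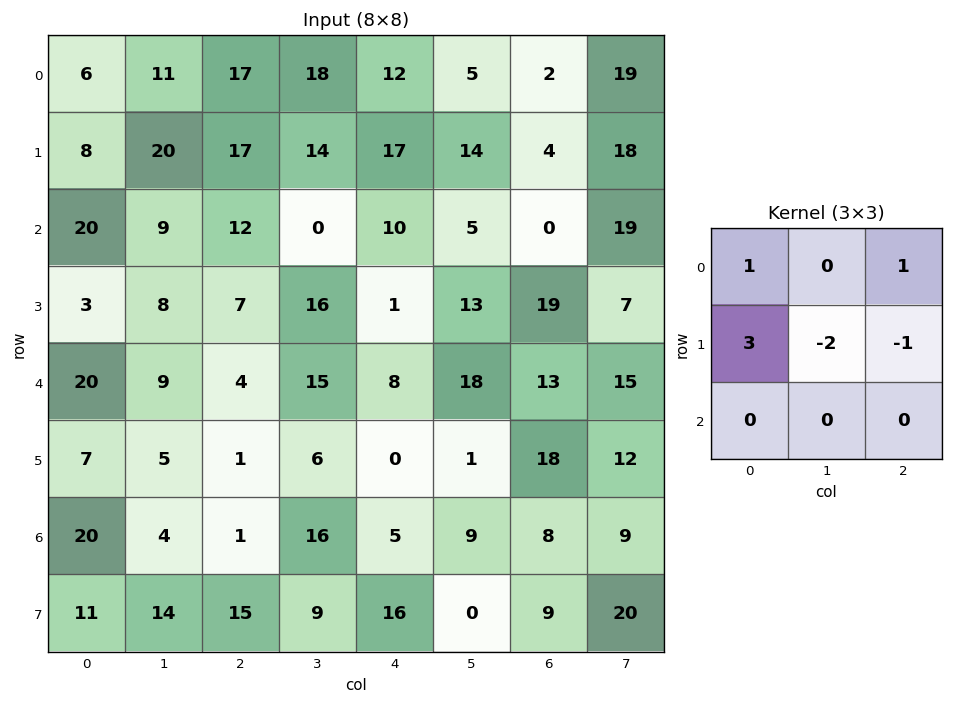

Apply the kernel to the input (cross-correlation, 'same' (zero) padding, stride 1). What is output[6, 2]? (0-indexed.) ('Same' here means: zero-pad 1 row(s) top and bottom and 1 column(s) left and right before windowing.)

The receptive field on the zero-padded input at this output position is [5 1 6 / 4 1 16 / 14 15 9]. Elementwise product with the kernel and sum: 5·1 + 6·1 + 4·3 + 1·-2 + 16·-1.

5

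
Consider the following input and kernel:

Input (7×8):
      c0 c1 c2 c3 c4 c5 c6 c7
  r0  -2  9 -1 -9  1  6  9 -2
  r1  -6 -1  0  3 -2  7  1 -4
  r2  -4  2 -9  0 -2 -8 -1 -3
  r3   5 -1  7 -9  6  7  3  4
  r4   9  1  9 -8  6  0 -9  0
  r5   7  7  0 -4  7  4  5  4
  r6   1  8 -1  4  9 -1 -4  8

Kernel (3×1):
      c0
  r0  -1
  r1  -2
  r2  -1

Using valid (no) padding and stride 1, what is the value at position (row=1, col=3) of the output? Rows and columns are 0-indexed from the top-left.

The receptive field on the input at this output position is [3 / 0 / -9]. Elementwise product with the kernel and sum: 3·-1 + 0·-2 + -9·-1.

6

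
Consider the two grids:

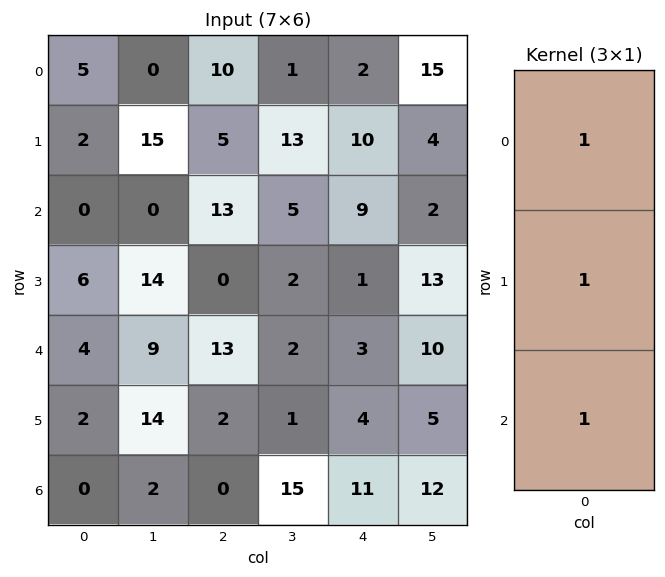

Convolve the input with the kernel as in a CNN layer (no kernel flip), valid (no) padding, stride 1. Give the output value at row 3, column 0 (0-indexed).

The receptive field on the input at this output position is [6 / 4 / 2]. Elementwise product with the kernel and sum: 6·1 + 4·1 + 2·1.

12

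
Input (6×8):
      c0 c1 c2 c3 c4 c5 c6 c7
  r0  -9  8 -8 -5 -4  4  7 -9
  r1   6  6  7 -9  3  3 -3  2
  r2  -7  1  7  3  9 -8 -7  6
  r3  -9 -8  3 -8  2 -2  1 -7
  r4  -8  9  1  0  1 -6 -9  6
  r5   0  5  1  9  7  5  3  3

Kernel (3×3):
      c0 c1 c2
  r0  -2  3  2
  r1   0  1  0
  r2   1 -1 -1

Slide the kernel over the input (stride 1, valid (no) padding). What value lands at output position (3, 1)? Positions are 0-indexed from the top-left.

5

The receptive field on the input at this output position is [-8 3 -8 / 9 1 0 / 5 1 9]. Elementwise product with the kernel and sum: -8·-2 + 3·3 + -8·2 + 1·1 + 5·1 + 1·-1 + 9·-1.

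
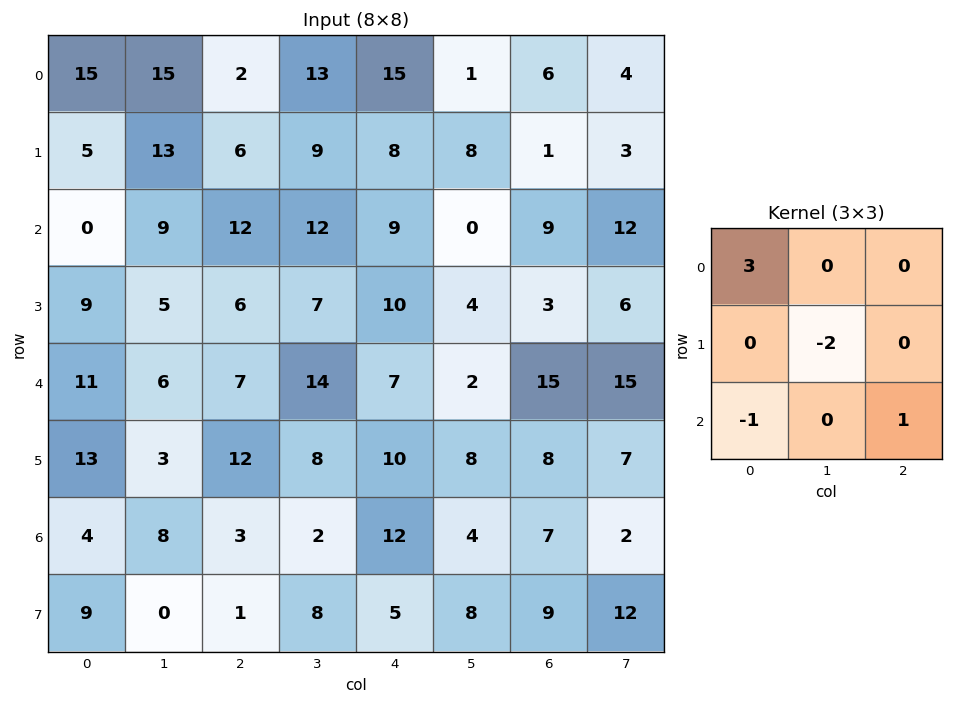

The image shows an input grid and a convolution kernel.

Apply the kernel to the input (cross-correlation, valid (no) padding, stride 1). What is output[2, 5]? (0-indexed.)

The receptive field on the input at this output position is [0 9 12 / 4 3 6 / 2 15 15]. Elementwise product with the kernel and sum: 0·3 + 3·-2 + 2·-1 + 15·1.

7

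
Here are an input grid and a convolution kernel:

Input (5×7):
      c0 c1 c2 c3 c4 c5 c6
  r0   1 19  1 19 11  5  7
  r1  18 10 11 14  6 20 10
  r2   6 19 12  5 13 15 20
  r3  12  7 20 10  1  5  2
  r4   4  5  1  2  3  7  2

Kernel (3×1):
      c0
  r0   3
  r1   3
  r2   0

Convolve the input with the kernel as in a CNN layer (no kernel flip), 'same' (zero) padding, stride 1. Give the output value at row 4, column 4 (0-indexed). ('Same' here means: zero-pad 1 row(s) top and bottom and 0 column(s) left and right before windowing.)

The receptive field on the zero-padded input at this output position is [1 / 3 / 0]. Elementwise product with the kernel and sum: 1·3 + 3·3.

12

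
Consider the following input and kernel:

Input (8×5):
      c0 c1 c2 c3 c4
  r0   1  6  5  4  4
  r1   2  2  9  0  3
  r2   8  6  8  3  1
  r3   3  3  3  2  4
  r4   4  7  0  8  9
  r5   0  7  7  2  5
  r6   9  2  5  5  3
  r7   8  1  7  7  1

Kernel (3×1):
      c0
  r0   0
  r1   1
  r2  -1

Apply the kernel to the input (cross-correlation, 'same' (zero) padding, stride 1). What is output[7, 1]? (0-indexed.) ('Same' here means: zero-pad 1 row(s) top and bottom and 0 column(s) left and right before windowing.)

1

The receptive field on the zero-padded input at this output position is [2 / 1 / 0]. Elementwise product with the kernel and sum: 1·1 + 0·-1.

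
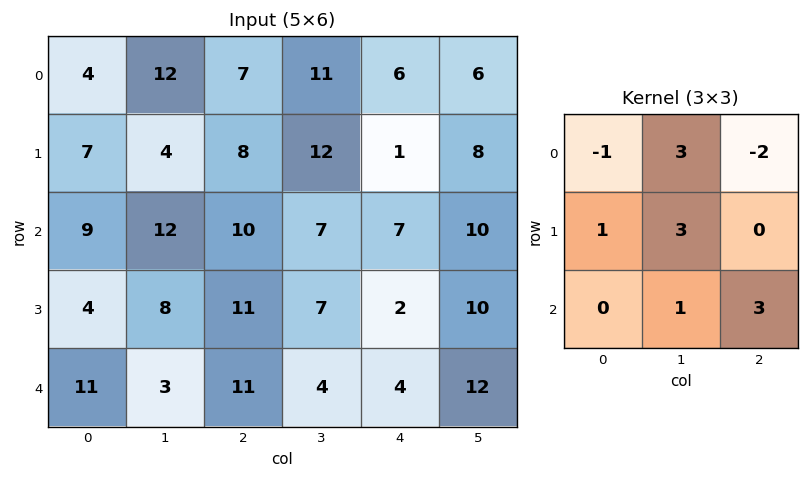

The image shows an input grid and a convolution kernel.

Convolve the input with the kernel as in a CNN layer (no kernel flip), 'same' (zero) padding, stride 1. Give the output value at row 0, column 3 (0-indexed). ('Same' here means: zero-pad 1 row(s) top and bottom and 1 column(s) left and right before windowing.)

The receptive field on the zero-padded input at this output position is [0 0 0 / 7 11 6 / 8 12 1]. Elementwise product with the kernel and sum: 0·-1 + 0·3 + 0·-2 + 7·1 + 11·3 + 12·1 + 1·3.

55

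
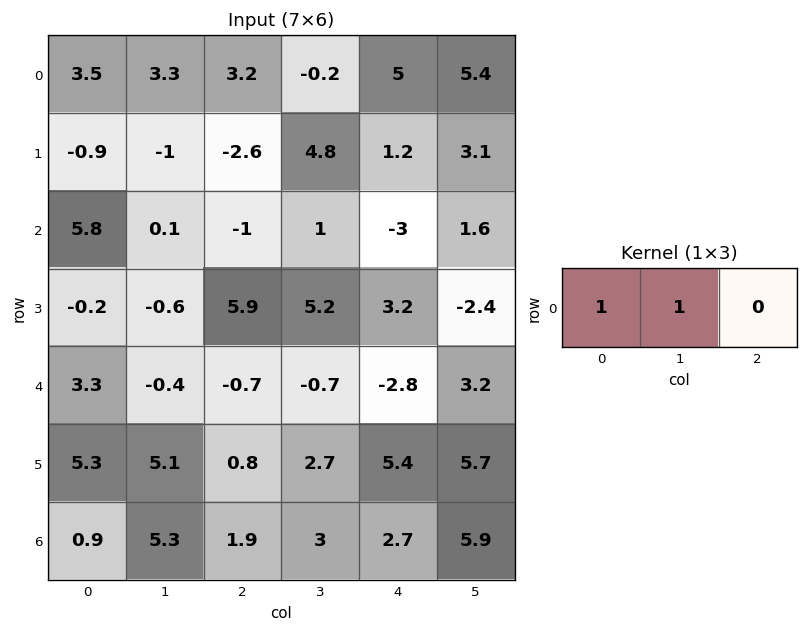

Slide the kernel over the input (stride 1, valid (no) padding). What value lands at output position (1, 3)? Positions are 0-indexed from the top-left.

The receptive field on the input at this output position is [4.8 1.2 3.1]. Elementwise product with the kernel and sum: 4.8·1 + 1.2·1.

6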